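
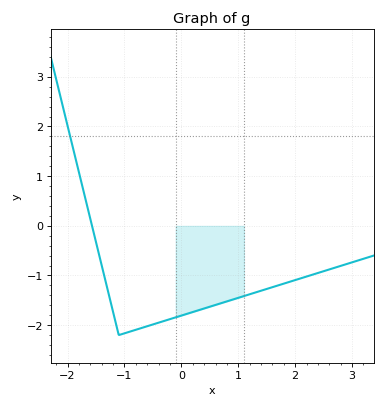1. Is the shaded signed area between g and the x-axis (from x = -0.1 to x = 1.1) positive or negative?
negative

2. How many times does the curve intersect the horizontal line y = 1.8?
1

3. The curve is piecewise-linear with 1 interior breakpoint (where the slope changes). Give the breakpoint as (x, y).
(-1.1, -2.2)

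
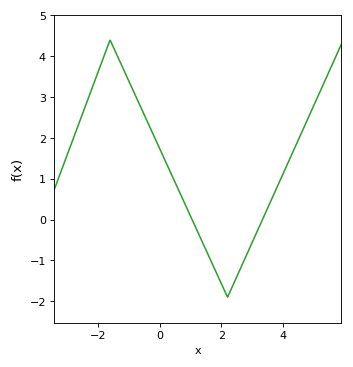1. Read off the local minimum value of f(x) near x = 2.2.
-1.9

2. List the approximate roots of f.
1.05, 3.33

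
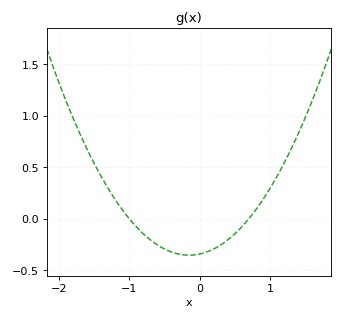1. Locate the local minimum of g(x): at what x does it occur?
-0.15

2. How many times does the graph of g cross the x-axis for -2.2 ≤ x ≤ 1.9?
2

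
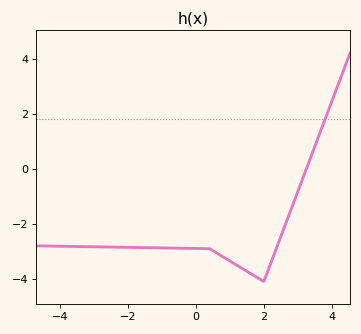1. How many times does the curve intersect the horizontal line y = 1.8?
1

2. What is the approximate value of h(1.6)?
-3.8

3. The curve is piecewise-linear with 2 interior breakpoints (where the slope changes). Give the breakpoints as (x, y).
(0.4, -2.9); (2, -4.1)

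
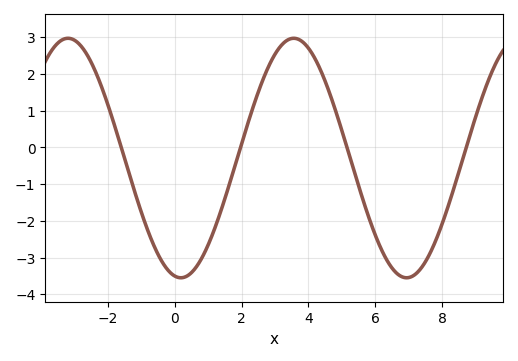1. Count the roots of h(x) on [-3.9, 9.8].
4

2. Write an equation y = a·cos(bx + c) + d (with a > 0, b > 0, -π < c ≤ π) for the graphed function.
y = 3.26cos(0.93x + 3) - 0.29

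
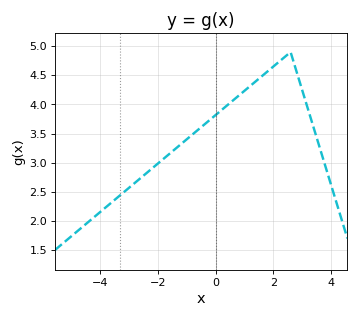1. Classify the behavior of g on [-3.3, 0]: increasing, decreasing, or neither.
increasing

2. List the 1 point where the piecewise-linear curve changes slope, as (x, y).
(2.6, 4.9)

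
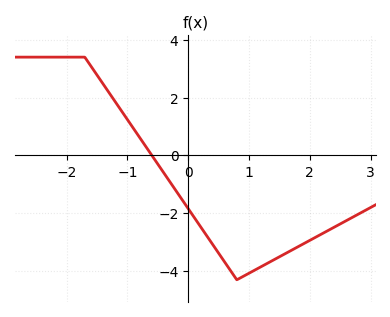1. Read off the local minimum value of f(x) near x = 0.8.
-4.2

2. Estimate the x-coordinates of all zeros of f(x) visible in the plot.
-0.6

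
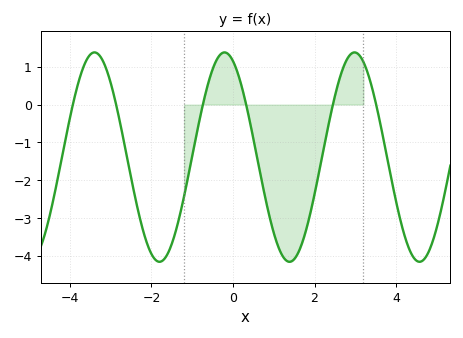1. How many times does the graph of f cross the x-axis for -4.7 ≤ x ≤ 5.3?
6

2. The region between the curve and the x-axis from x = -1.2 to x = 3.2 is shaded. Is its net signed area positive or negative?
negative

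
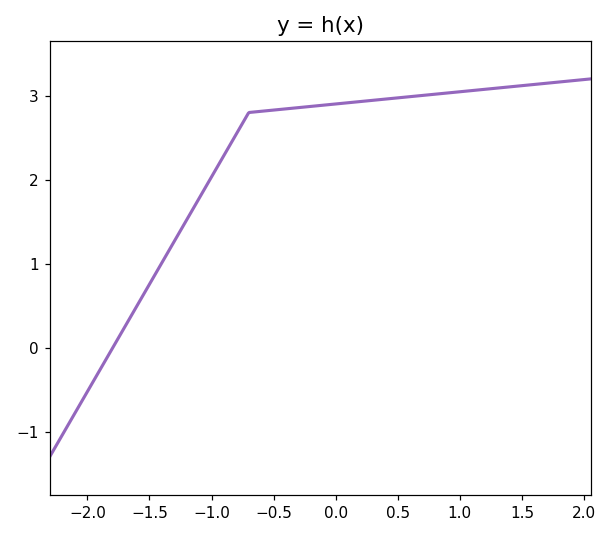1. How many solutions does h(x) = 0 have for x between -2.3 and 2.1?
1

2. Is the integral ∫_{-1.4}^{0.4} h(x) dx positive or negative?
positive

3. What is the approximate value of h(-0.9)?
2.3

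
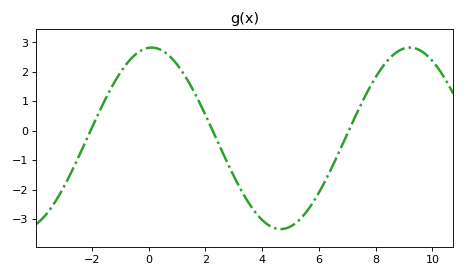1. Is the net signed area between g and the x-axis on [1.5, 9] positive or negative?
negative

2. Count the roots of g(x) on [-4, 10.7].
3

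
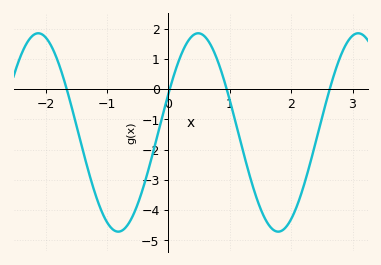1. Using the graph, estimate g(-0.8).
-4.7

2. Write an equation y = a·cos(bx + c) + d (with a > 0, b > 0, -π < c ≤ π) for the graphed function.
y = 3.28cos(2.4x - 1.2) - 1.43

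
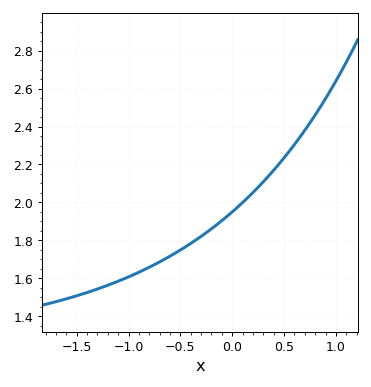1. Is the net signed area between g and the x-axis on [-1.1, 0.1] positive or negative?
positive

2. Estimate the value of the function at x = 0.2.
2.05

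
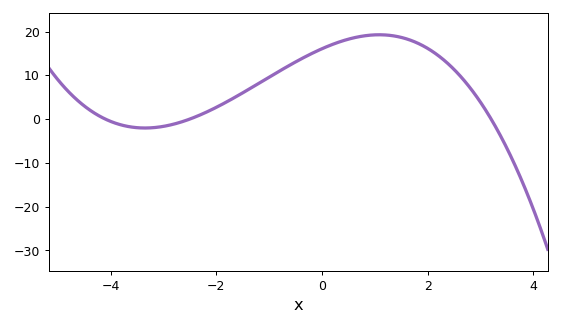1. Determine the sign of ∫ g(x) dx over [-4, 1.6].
positive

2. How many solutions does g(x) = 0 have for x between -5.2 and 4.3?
3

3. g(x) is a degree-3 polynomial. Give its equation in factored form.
y = -0.49(x + 4.1)(x + 2.5)(x - 3.2)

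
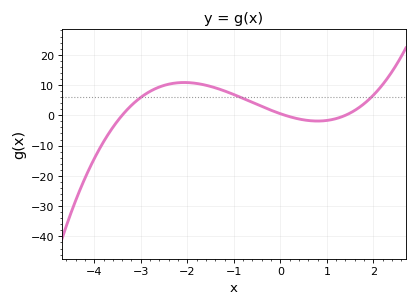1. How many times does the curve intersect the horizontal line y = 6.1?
3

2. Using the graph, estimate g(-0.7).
4.9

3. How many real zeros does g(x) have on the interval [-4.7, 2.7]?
3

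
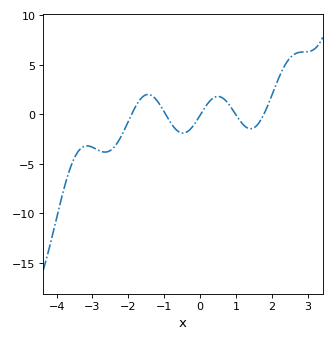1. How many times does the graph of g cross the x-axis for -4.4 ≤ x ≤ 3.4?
5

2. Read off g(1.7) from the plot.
-0.529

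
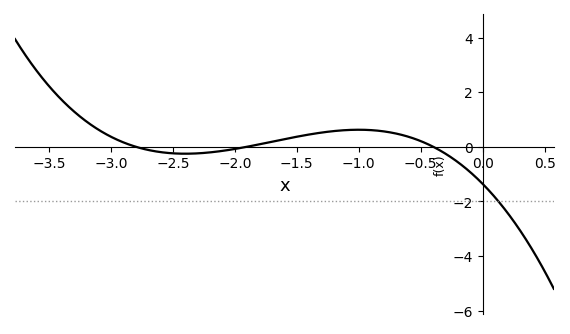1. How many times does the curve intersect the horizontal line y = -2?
1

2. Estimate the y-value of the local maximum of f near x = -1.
0.6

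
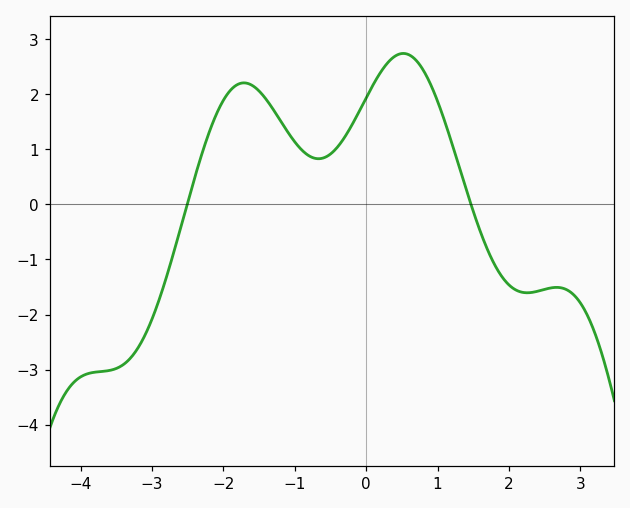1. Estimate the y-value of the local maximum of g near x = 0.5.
2.7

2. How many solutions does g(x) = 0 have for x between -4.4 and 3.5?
2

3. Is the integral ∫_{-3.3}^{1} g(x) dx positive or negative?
positive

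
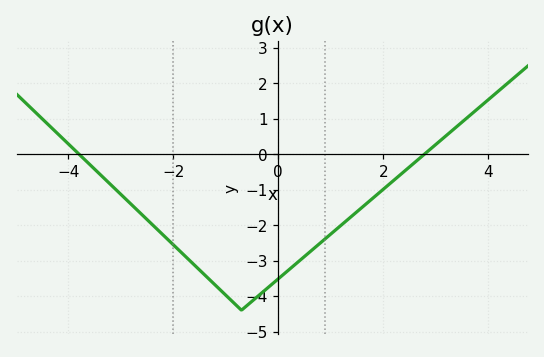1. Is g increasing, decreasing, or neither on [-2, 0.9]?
neither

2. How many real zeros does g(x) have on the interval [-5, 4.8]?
2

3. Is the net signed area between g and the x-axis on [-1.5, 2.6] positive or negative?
negative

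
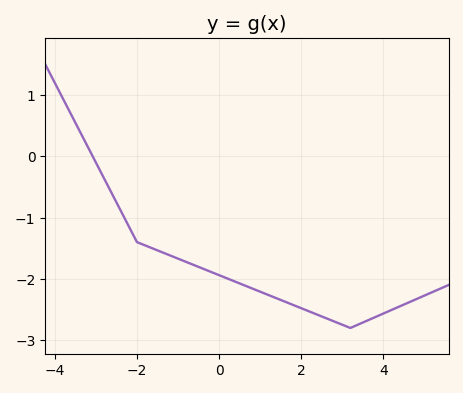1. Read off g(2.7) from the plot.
-2.67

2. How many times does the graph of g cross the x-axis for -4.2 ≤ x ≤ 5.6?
1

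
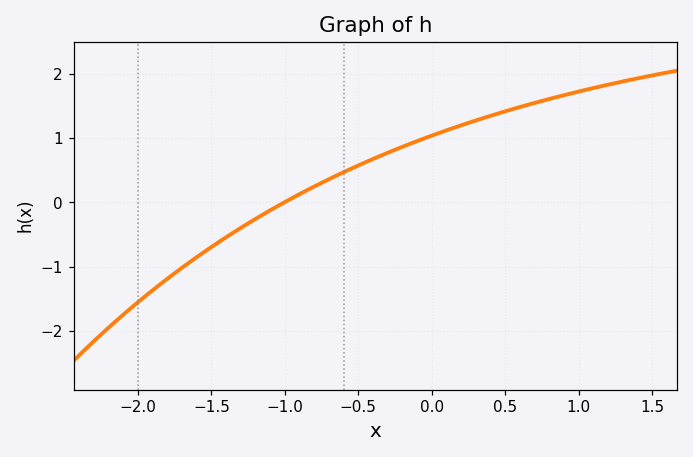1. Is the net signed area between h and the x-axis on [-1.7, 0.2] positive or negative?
positive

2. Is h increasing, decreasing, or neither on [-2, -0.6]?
increasing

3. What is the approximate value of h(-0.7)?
0.362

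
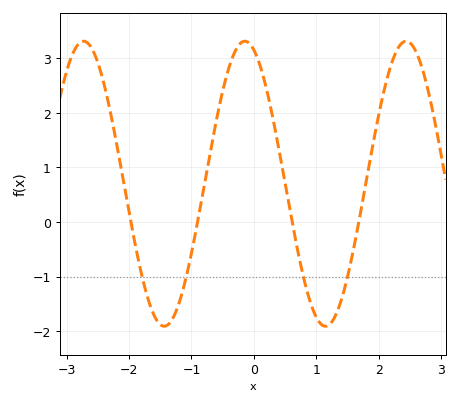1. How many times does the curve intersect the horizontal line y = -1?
4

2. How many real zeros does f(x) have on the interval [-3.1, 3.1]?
4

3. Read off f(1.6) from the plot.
-0.489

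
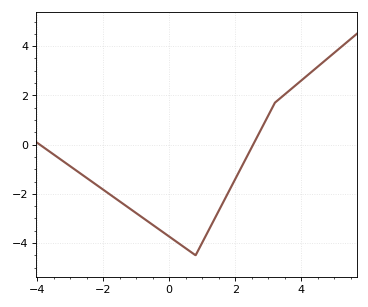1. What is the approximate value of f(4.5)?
3.2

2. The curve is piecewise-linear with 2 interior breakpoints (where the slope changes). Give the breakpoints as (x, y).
(0.8, -4.5); (3.2, 1.7)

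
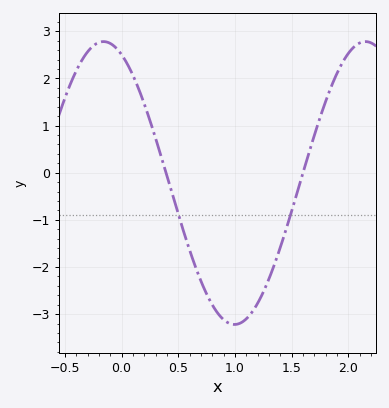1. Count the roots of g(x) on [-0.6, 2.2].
2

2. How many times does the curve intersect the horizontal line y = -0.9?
2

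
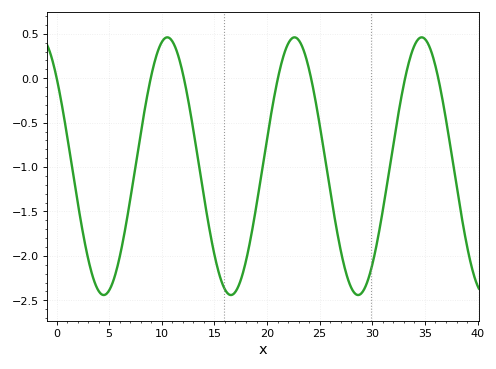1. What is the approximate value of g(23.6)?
0.25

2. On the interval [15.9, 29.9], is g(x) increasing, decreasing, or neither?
neither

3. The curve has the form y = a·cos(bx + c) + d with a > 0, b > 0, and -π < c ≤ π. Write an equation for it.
y = 1.45cos(0.52x + 0.81) - 0.99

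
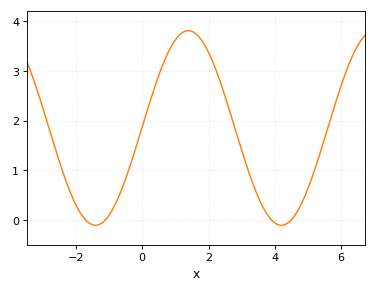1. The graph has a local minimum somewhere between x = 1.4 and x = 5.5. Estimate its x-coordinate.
4.2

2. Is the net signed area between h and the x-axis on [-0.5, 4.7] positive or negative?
positive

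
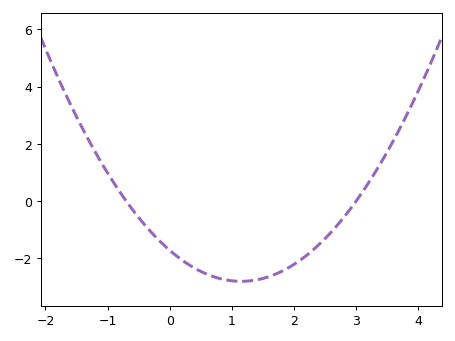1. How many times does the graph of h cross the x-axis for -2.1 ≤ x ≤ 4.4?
2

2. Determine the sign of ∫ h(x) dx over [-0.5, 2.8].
negative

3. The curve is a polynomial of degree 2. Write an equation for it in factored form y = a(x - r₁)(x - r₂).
y = 0.82(x + 0.7)(x - 3)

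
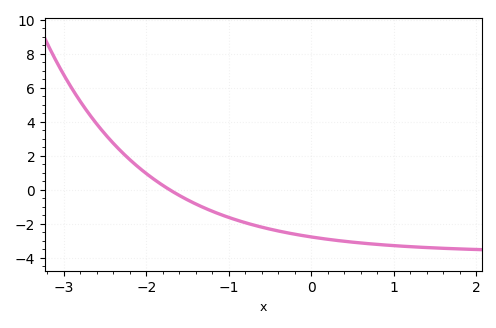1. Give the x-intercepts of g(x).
-1.72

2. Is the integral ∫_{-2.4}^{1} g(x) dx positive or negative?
negative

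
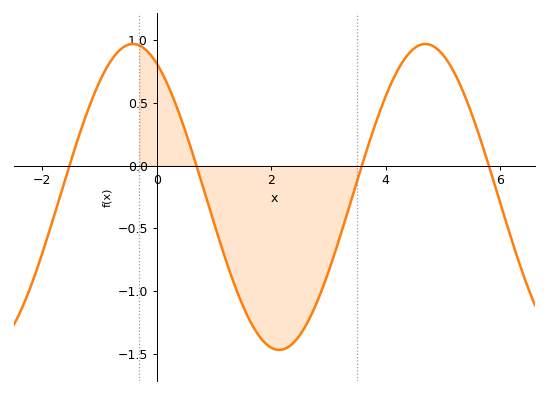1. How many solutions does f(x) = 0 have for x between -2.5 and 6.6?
4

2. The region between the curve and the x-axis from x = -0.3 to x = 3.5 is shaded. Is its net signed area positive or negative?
negative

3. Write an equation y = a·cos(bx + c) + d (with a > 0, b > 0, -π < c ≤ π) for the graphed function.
y = 1.22cos(1.23x + 0.51) - 0.25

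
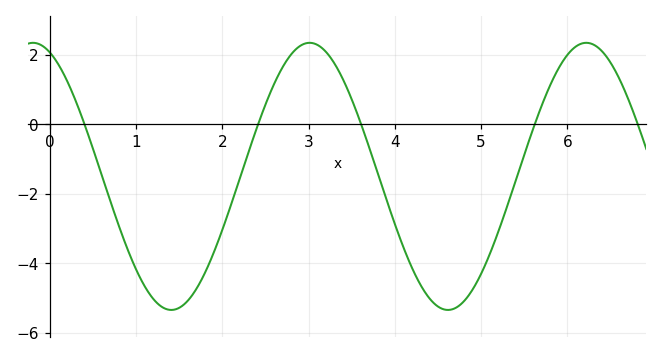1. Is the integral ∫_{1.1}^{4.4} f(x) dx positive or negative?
negative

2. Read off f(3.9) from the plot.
-2.15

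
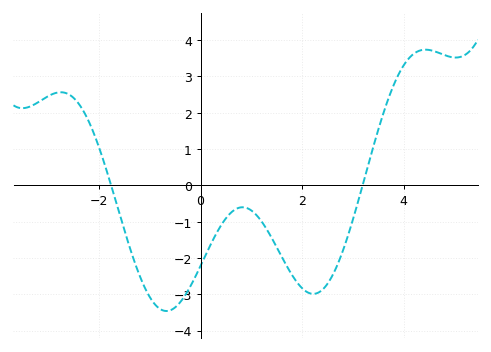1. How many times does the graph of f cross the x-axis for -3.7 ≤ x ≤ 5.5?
2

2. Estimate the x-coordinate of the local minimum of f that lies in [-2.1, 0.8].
-0.671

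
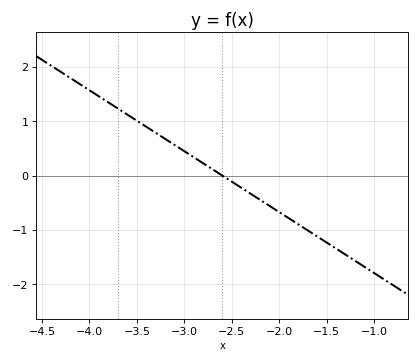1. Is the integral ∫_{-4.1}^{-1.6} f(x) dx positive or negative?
positive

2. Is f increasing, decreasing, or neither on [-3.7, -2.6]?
decreasing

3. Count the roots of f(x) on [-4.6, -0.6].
1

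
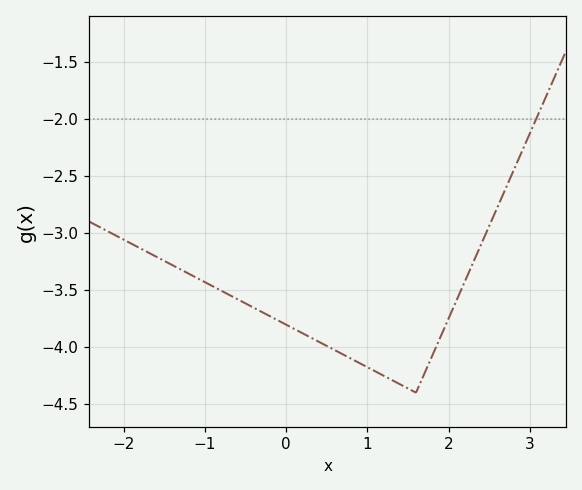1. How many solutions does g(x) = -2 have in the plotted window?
1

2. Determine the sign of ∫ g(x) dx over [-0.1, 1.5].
negative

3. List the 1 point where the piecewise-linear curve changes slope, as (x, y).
(1.6, -4.4)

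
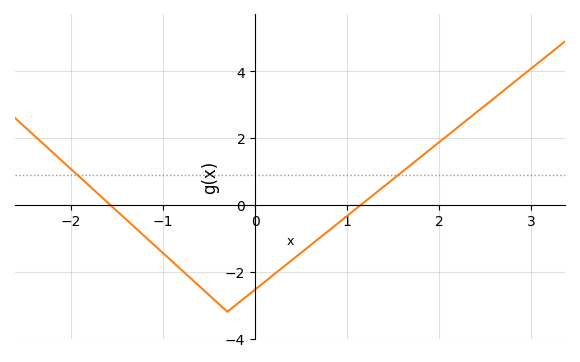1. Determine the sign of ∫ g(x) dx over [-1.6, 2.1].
negative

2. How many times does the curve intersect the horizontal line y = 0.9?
2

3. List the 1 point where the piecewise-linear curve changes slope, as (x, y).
(-0.3, -3.2)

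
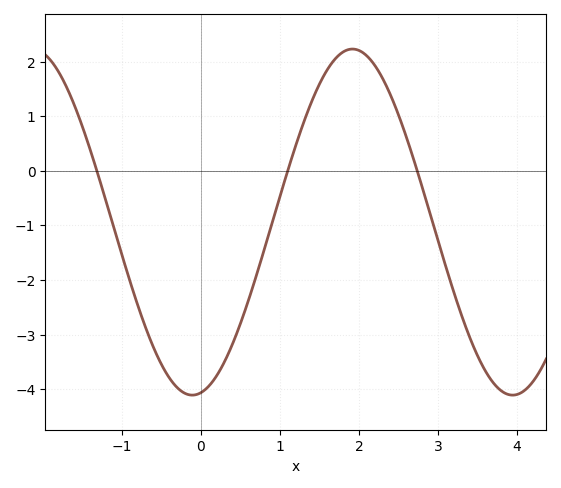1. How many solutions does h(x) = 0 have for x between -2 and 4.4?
3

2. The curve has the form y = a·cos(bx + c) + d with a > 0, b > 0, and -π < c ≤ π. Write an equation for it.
y = 3.17cos(1.55x - 2.97) - 0.94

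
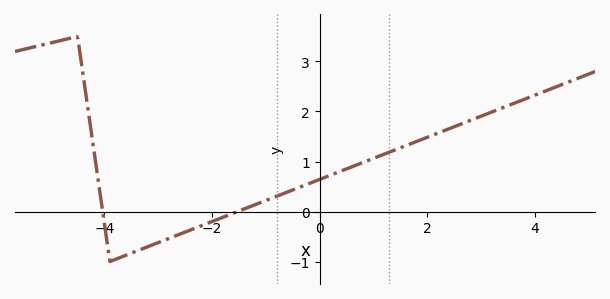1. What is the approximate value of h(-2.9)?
-0.6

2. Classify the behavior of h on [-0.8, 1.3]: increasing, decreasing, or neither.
increasing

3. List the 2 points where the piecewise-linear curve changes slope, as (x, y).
(-4.5, 3.5); (-3.9, -1)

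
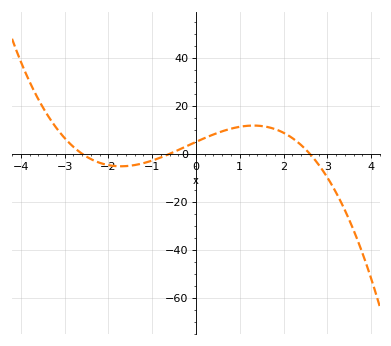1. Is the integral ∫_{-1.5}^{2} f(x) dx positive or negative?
positive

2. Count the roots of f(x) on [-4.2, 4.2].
3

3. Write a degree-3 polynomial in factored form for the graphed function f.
y = -1.22(x + 2.6)(x + 0.6)(x - 2.6)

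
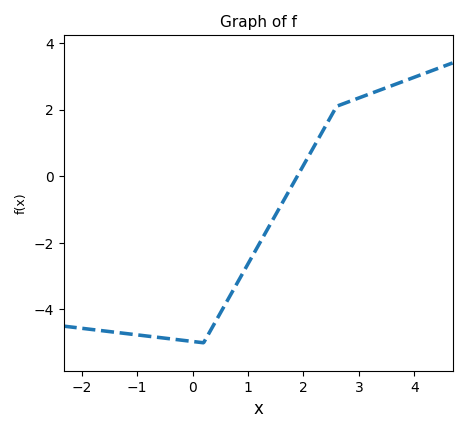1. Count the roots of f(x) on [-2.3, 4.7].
1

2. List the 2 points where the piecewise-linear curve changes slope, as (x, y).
(0.2, -5); (2.6, 2.1)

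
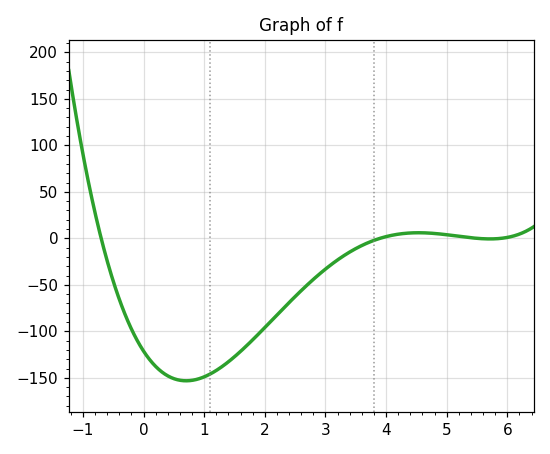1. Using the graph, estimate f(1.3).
-140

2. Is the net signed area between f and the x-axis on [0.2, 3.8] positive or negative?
negative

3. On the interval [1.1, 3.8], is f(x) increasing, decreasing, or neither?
increasing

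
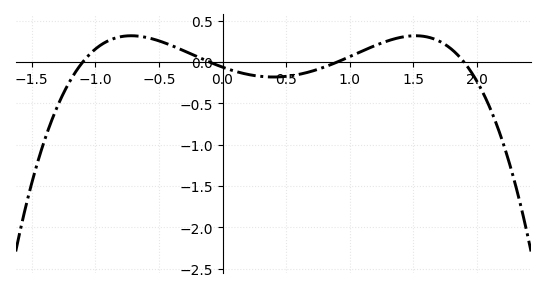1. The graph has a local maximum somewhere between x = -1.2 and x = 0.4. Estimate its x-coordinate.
-0.7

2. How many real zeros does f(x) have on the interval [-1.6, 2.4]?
4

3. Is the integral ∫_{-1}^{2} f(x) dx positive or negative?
positive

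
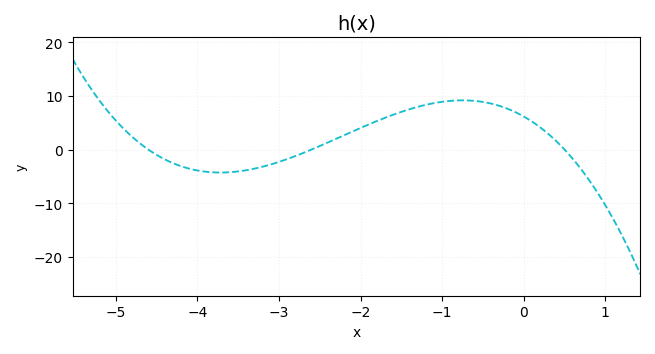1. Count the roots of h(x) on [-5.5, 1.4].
3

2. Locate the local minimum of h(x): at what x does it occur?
-3.72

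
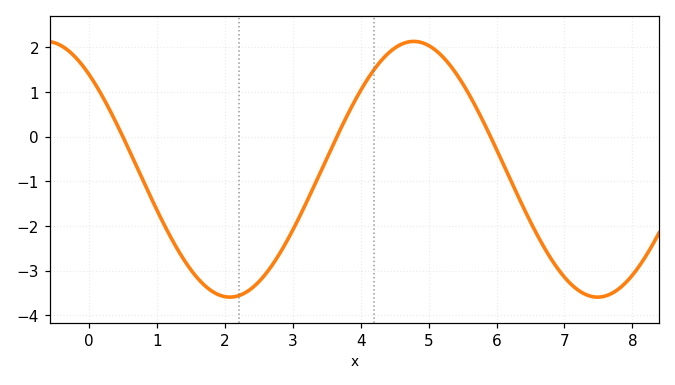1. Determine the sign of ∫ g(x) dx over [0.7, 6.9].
negative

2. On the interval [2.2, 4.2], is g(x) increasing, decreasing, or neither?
increasing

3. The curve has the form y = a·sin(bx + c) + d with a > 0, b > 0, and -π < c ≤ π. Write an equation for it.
y = 2.86sin(1.16x + 2.31) - 0.73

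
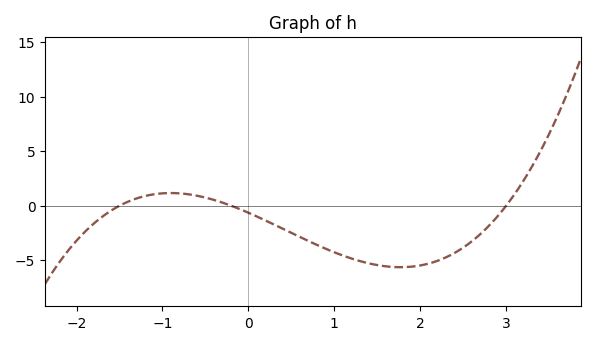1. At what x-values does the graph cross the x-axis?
-1.5, -0.2, 3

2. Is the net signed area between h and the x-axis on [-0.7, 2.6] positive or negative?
negative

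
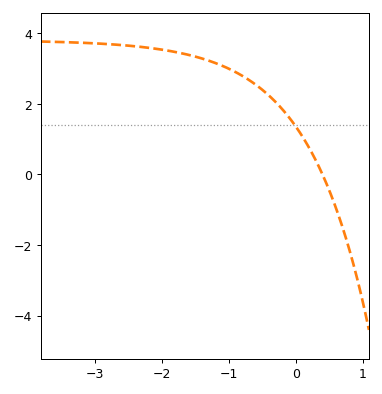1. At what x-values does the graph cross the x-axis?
0.4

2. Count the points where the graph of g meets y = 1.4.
1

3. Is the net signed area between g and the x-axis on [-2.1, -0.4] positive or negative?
positive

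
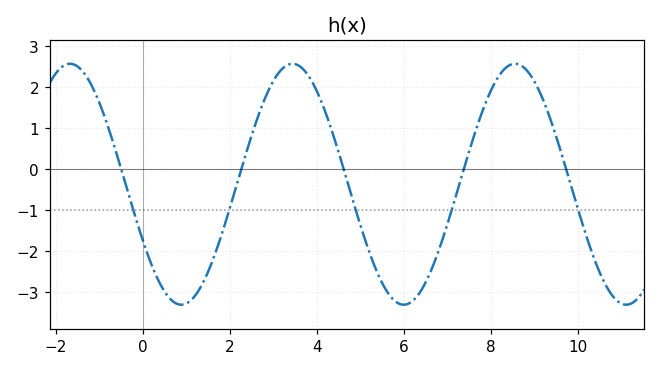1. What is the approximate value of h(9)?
2.1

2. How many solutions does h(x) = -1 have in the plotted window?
5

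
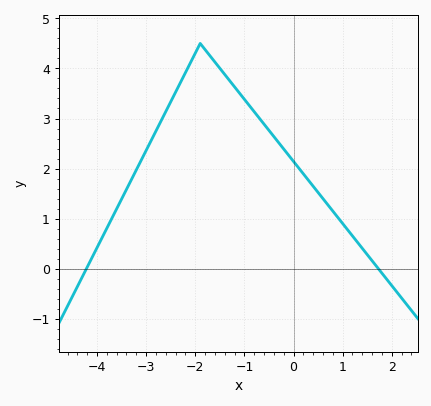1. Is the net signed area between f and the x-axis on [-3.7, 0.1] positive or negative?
positive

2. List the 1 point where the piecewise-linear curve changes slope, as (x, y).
(-1.9, 4.5)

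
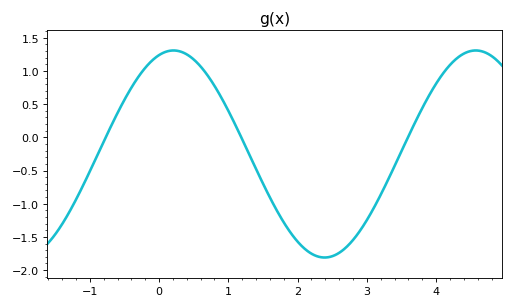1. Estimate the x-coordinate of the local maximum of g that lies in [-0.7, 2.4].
0.2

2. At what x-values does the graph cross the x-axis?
-0.8, 1.2, 3.6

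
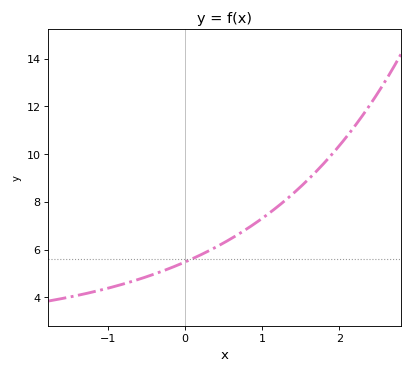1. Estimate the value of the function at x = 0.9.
7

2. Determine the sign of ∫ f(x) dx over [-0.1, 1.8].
positive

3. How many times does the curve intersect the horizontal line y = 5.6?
1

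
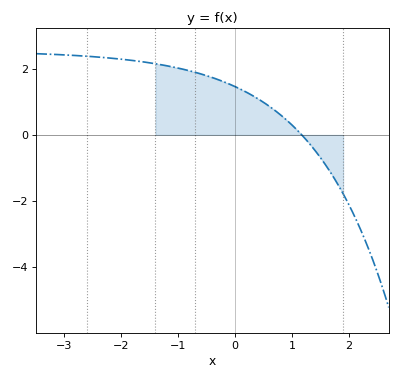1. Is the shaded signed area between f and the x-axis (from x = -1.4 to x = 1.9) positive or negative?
positive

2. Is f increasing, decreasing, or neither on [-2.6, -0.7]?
decreasing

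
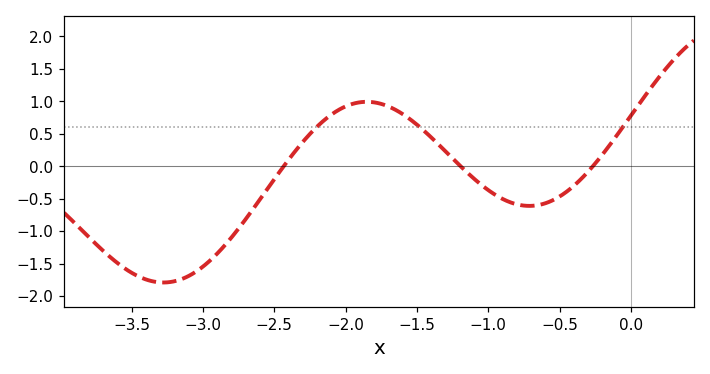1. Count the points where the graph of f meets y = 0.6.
3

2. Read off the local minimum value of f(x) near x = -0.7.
-0.609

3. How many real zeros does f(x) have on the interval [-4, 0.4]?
3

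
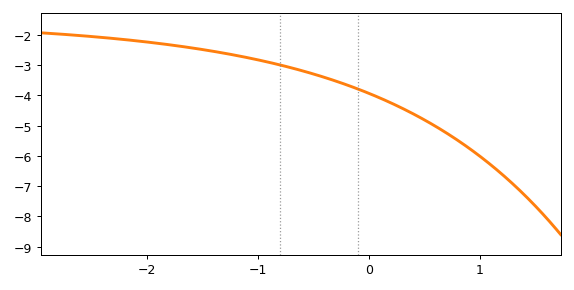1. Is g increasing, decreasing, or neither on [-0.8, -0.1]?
decreasing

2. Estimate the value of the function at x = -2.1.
-2.2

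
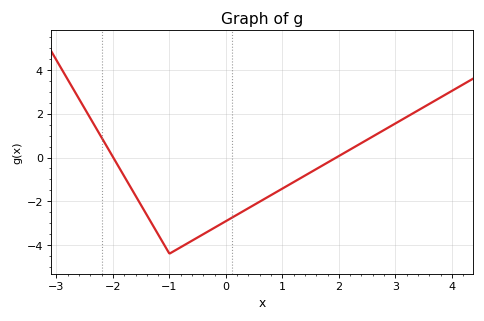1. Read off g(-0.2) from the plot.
-3.2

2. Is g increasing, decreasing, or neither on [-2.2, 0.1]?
neither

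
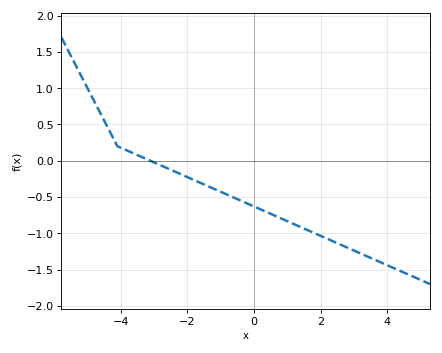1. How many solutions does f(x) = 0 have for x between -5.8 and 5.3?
1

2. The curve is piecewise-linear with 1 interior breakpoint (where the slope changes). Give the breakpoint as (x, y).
(-4.1, 0.2)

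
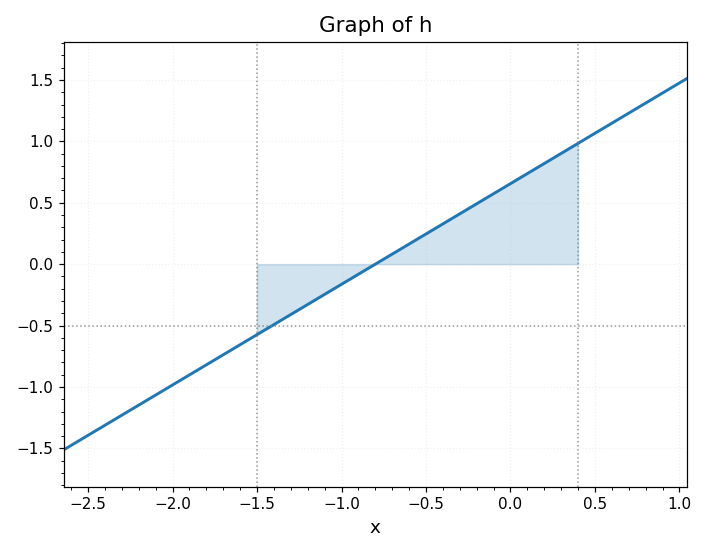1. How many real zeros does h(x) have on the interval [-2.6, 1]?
1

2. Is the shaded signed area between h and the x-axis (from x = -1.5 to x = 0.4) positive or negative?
positive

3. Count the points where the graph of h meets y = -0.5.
1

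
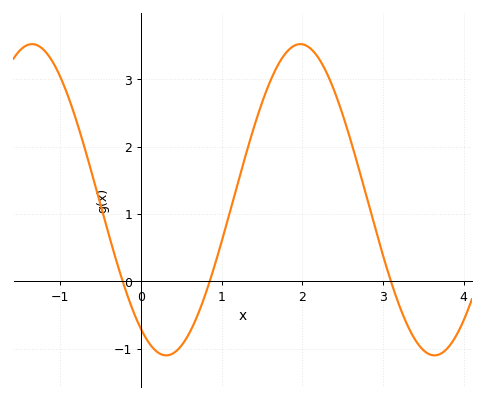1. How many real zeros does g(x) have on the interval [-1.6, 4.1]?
3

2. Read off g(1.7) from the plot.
3.2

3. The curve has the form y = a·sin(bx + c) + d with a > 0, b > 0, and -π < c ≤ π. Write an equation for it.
y = 2.31sin(1.9x - 2.2) + 1.21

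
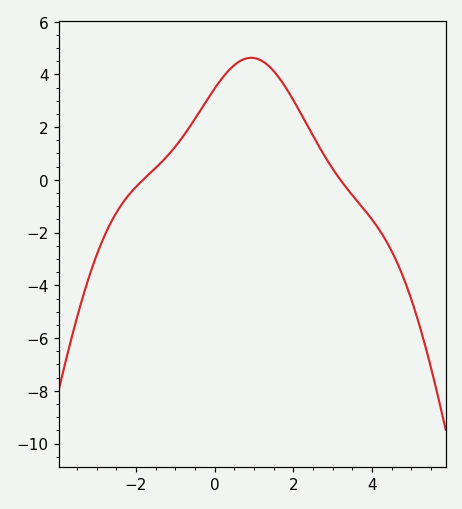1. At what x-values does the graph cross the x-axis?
-1.8, 3.2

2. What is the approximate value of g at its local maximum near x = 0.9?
4.6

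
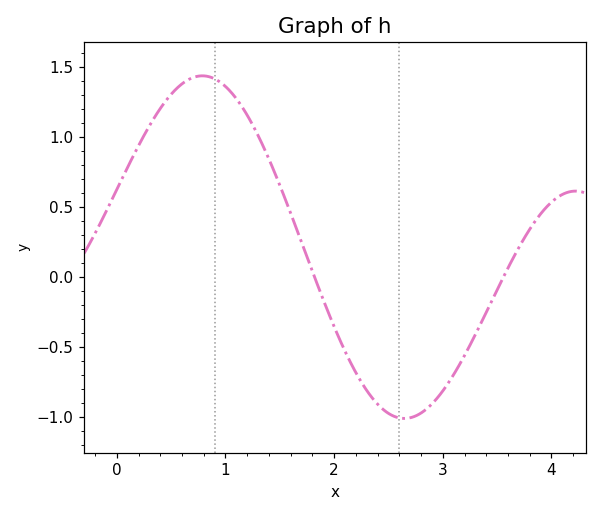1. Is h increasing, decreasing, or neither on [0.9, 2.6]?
decreasing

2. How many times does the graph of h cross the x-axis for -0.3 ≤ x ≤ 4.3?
2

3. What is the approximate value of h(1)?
1.36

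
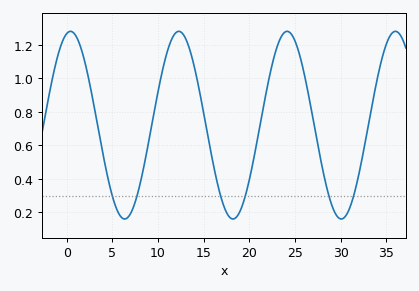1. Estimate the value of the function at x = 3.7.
0.62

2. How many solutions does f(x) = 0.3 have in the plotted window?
6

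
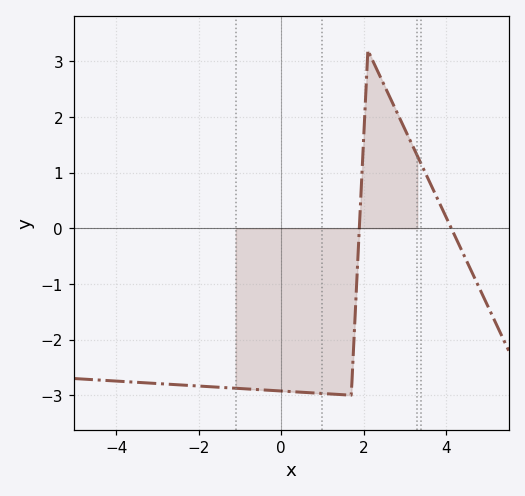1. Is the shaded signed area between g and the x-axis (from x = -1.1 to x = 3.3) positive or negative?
negative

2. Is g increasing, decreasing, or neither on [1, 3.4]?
neither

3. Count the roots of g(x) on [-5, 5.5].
2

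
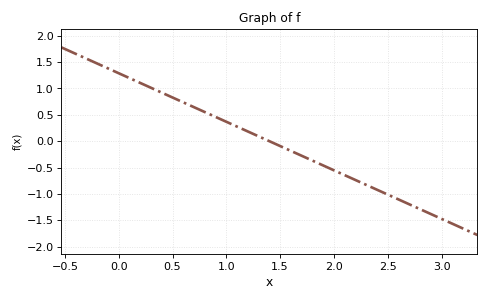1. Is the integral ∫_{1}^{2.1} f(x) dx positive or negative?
negative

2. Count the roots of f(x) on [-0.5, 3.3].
1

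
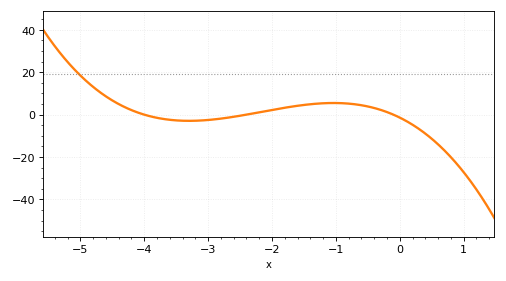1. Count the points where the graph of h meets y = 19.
1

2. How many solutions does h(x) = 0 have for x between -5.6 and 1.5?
3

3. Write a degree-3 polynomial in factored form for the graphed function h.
y = -1.45(x + 4)(x + 2.4)(x + 0.1)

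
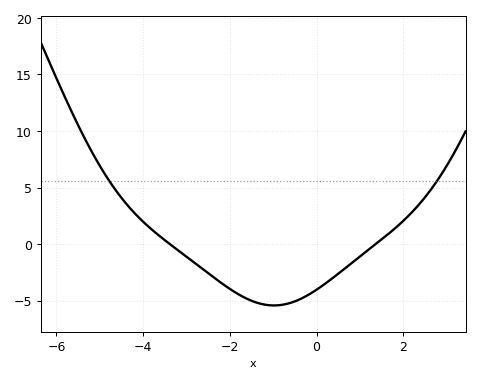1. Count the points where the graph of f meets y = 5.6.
2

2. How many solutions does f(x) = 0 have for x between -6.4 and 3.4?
2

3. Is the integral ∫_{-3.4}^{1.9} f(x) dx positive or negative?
negative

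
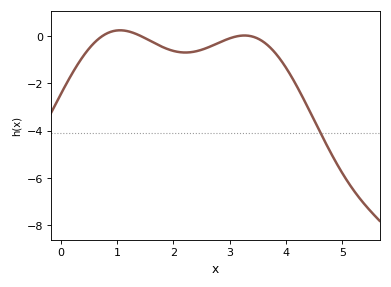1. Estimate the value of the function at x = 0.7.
-0.068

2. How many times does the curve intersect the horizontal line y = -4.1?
1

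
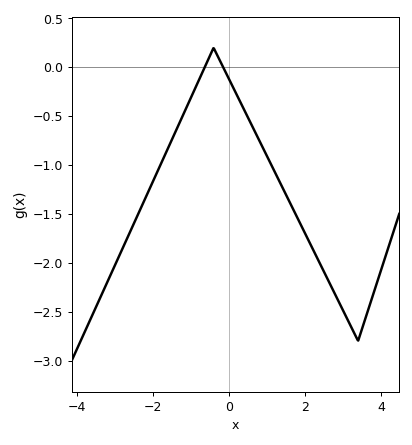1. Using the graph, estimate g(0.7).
-0.668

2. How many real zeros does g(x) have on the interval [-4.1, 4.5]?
2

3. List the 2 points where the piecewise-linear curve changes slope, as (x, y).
(-0.4, 0.2); (3.4, -2.8)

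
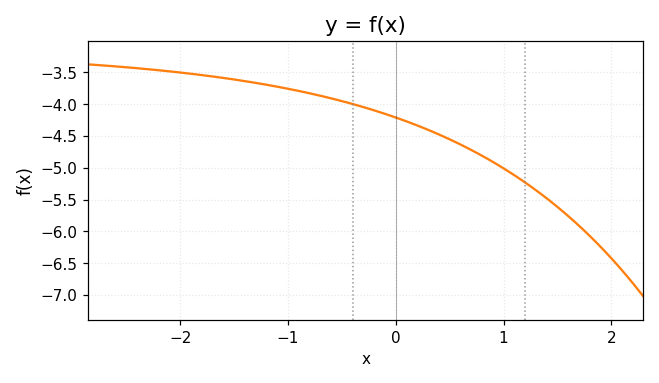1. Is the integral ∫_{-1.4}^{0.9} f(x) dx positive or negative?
negative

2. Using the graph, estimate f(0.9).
-4.9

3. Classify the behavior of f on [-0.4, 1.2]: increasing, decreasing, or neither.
decreasing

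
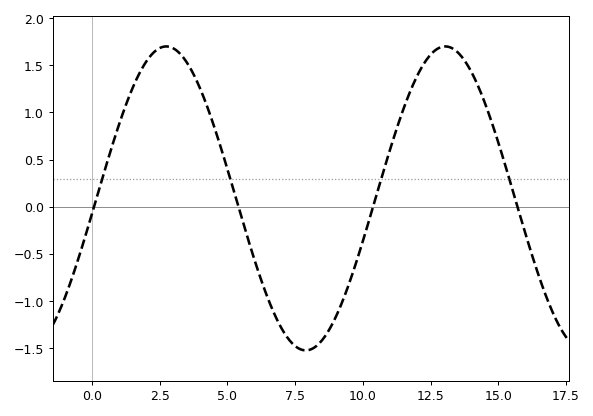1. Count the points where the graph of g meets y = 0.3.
4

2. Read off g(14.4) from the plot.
1.18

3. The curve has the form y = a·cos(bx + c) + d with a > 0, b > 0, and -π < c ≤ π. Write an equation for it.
y = 1.61cos(0.61x - 1.67) + 0.09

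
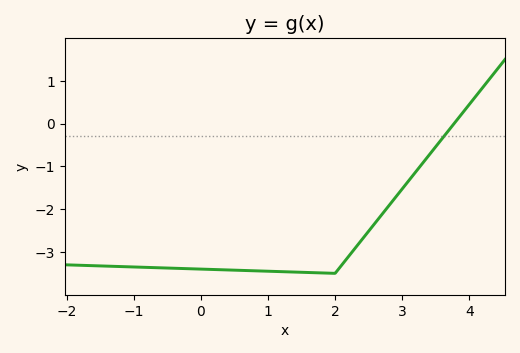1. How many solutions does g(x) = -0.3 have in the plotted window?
1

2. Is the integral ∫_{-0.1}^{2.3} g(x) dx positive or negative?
negative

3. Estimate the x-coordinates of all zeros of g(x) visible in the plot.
3.77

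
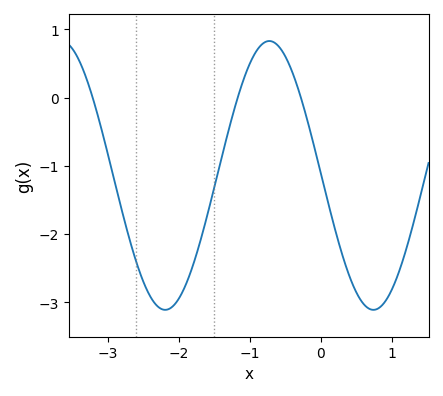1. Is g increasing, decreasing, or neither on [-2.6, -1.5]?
neither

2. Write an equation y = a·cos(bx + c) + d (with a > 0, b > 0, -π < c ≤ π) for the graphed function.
y = 1.97cos(2.1x + 1.6) - 1.14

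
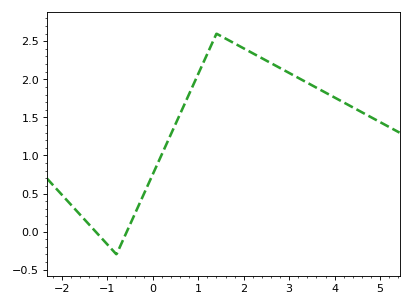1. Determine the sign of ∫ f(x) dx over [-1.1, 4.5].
positive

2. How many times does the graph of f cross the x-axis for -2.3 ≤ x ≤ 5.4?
2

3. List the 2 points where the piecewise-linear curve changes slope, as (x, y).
(-0.8, -0.3); (1.4, 2.6)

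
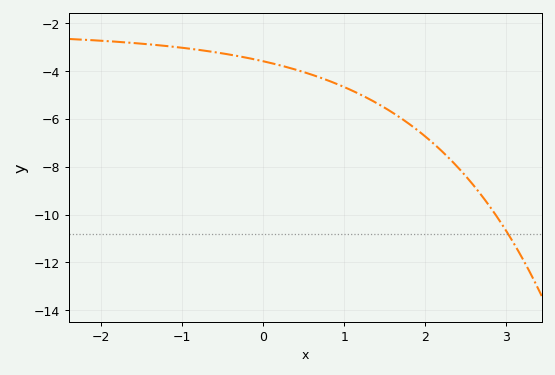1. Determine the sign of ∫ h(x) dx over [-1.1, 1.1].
negative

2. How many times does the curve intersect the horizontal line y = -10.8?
1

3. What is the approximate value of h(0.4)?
-4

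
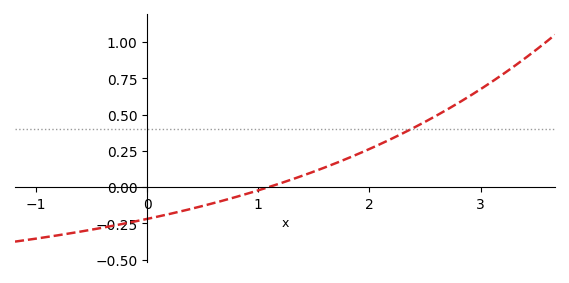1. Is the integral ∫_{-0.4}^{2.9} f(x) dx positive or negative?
positive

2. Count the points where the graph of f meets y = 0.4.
1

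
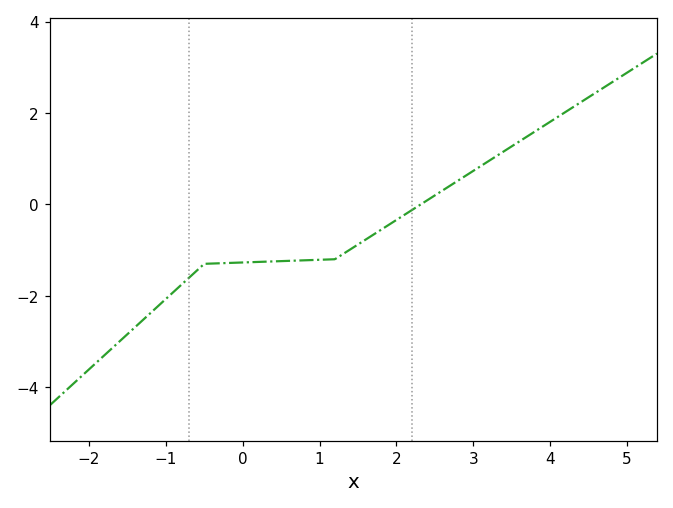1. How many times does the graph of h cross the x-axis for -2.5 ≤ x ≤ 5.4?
1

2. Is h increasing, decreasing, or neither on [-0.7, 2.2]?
increasing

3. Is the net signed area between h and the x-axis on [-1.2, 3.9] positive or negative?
negative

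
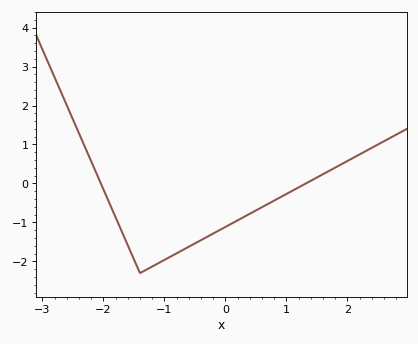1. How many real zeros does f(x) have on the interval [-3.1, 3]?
2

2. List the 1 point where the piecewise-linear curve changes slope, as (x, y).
(-1.4, -2.3)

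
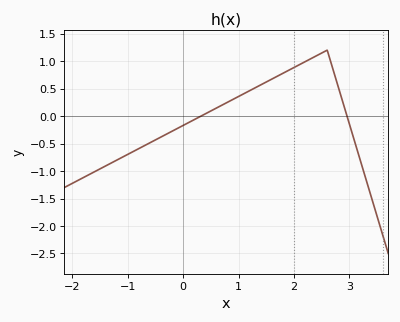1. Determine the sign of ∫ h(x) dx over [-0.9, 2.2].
positive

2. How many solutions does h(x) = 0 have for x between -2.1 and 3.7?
2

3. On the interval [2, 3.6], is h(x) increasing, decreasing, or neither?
neither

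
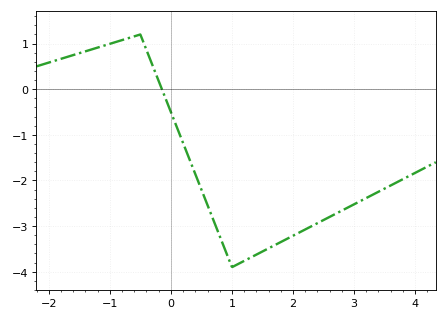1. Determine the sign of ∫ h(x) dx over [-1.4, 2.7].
negative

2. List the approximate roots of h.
-0.147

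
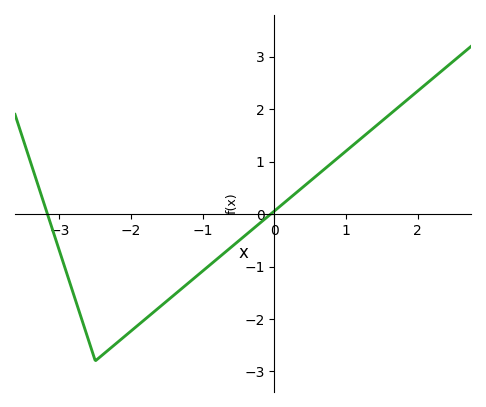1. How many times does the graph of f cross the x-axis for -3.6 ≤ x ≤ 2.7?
2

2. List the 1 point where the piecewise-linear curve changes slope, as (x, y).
(-2.5, -2.8)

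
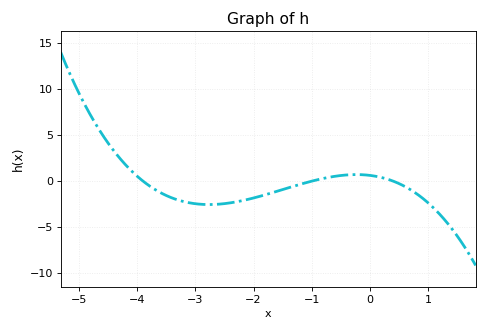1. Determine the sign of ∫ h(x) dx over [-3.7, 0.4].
negative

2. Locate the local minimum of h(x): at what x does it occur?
-2.8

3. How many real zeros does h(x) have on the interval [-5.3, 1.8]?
3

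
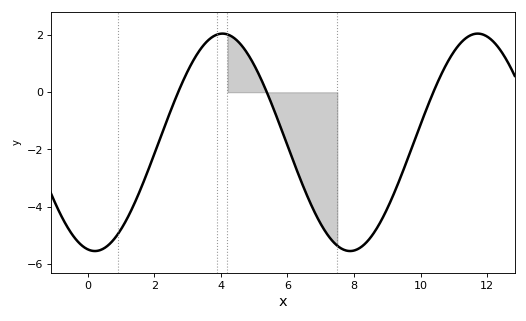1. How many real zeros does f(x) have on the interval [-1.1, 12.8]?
3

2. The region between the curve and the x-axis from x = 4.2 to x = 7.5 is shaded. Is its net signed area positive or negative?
negative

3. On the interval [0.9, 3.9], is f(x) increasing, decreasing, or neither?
increasing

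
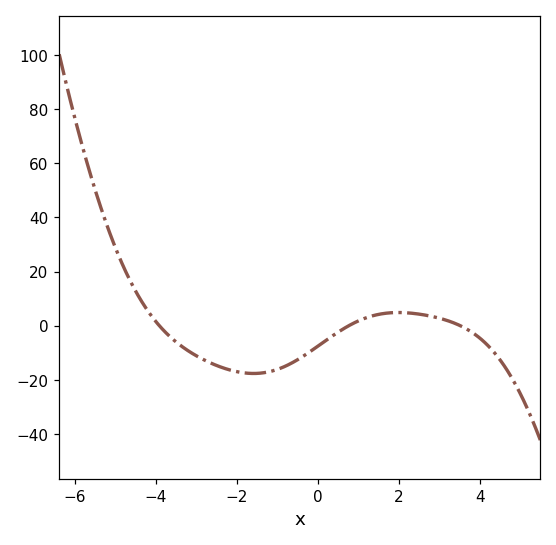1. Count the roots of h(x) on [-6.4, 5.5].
3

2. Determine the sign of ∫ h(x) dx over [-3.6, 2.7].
negative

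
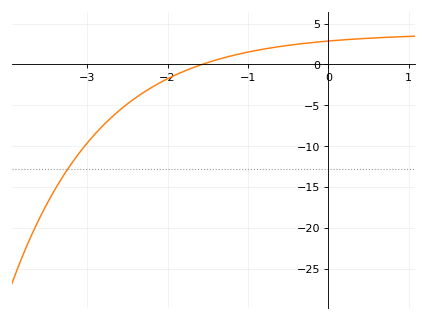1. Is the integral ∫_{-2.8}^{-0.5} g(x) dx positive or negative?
negative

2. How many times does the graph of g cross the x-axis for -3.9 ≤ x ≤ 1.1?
1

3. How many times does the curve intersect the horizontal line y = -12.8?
1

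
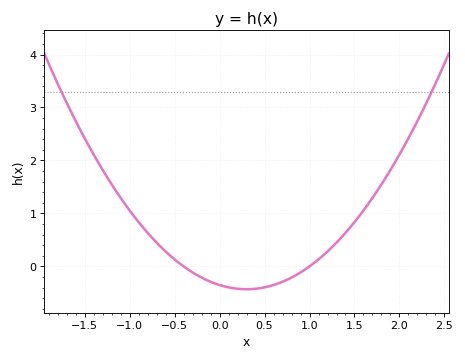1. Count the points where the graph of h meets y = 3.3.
2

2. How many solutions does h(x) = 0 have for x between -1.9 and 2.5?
2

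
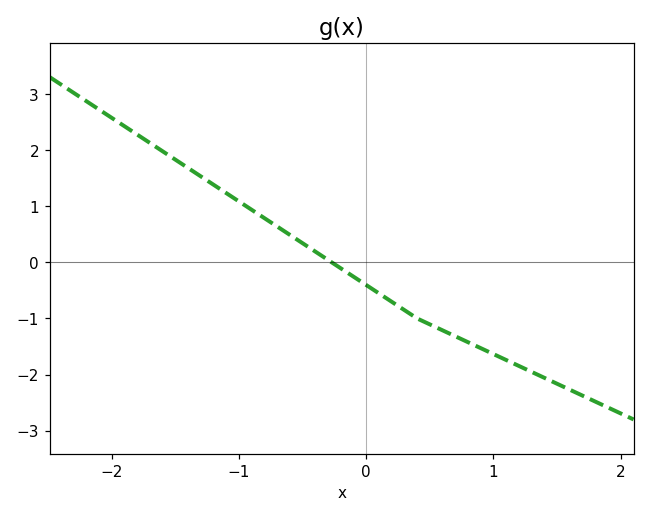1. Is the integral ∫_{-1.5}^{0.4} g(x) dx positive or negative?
positive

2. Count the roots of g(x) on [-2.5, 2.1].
1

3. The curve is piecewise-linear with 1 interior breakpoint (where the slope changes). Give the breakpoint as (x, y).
(0.4, -1)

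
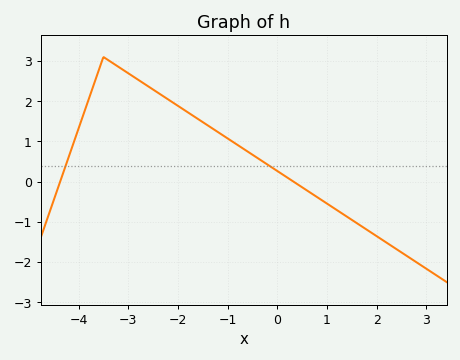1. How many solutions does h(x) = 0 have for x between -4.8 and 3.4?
2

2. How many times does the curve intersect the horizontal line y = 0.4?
2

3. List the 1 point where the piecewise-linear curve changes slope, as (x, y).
(-3.5, 3.1)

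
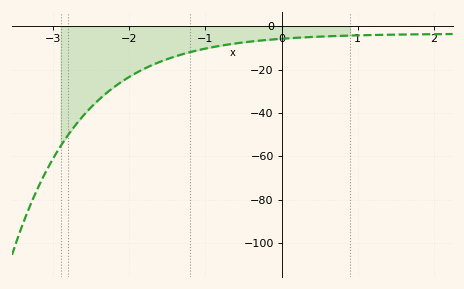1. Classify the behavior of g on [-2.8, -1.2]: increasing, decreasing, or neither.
increasing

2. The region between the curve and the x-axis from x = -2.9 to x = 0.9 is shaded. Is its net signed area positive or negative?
negative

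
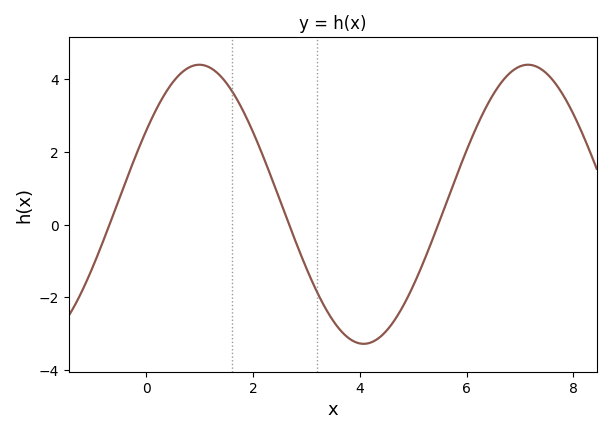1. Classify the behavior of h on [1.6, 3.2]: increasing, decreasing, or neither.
decreasing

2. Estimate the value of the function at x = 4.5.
-2.92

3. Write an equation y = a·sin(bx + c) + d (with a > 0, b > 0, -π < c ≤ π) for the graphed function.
y = 3.84sin(1.02x + 0.56) + 0.56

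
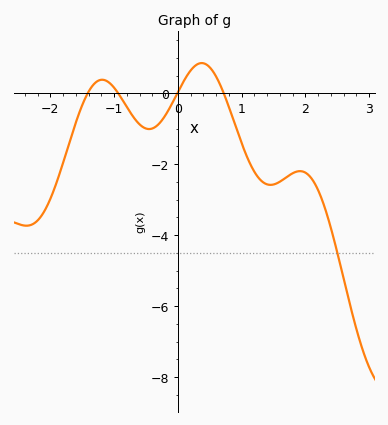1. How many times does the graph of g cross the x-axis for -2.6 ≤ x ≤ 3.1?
4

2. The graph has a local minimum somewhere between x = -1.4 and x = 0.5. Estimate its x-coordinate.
-0.452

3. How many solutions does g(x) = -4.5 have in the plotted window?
1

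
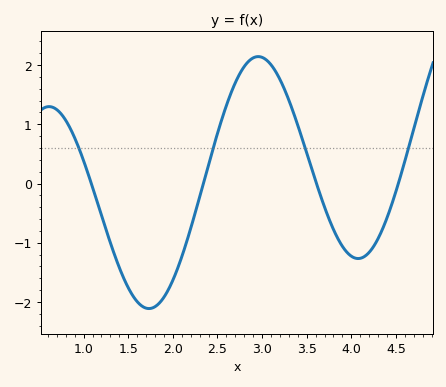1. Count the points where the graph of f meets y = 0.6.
4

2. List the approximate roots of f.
1.09, 2.34, 3.61, 4.53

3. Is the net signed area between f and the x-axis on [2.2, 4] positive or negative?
positive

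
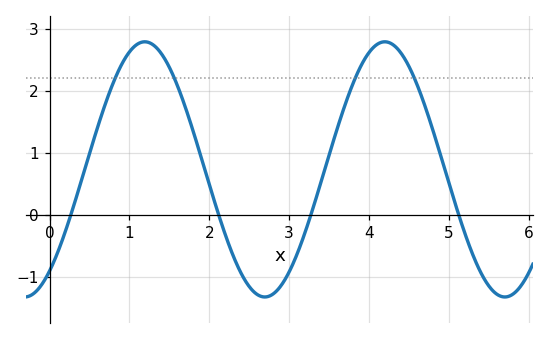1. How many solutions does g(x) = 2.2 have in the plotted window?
4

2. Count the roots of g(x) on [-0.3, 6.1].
4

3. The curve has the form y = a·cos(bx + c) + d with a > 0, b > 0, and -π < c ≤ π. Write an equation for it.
y = 2.06cos(2.1x - 2.5) + 0.73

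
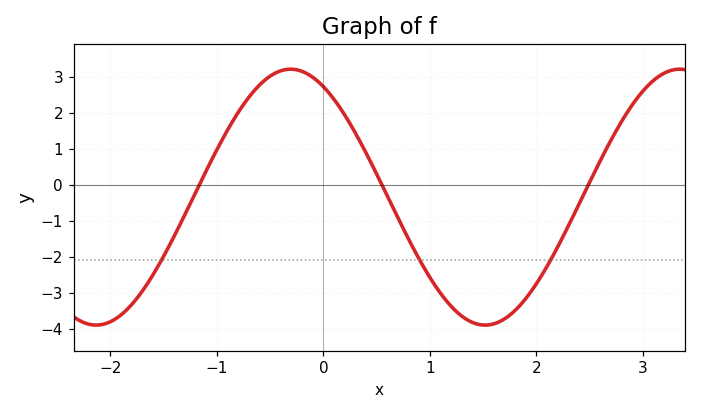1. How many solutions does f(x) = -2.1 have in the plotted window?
3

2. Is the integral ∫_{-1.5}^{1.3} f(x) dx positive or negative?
positive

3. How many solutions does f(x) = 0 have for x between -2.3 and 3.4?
3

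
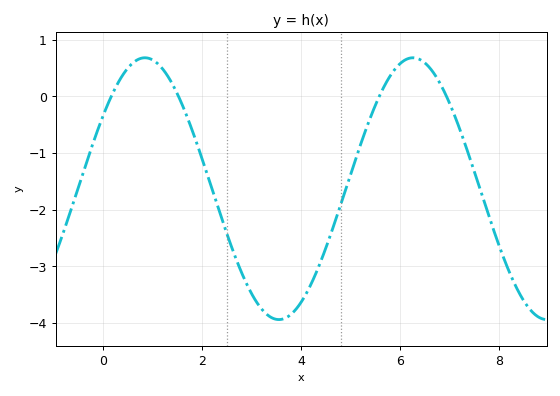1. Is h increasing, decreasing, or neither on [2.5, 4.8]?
neither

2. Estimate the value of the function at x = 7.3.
-0.802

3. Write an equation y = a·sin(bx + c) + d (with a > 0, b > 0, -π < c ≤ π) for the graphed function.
y = 2.31sin(1.16x + 0.59) - 1.63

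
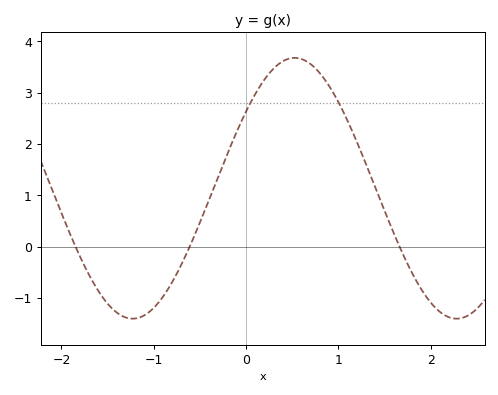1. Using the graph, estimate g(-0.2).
1.8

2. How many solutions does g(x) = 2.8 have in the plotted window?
2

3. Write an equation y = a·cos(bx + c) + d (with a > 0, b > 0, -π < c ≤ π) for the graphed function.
y = 2.54cos(1.8x - 0.94) + 1.14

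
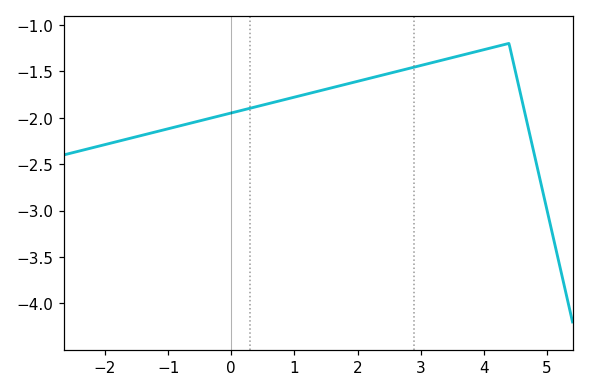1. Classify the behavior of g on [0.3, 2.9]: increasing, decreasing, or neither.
increasing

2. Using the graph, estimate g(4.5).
-1.5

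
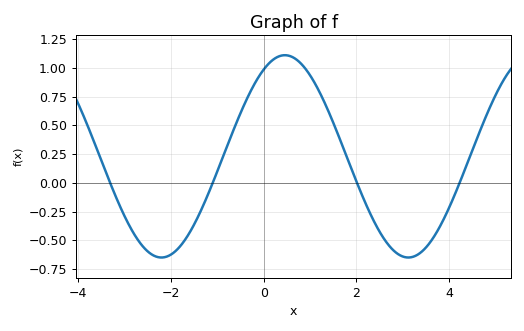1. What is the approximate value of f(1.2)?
0.8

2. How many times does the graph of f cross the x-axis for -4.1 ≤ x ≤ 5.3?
4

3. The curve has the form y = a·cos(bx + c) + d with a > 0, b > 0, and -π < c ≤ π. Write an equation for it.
y = 0.88cos(1.2x - 0.54) + 0.23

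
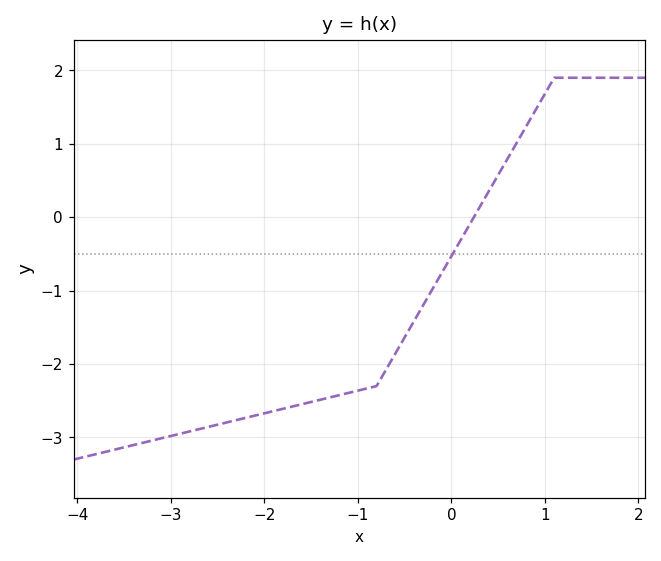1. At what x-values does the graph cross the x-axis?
0.24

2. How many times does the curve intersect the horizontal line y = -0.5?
1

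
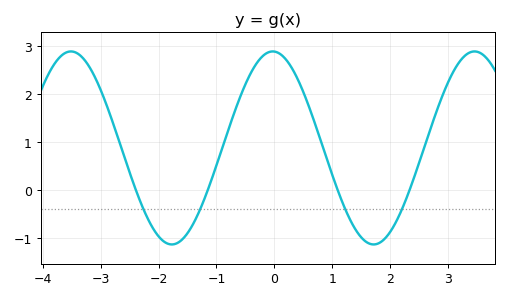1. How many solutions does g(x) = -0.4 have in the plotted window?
4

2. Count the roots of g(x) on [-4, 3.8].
4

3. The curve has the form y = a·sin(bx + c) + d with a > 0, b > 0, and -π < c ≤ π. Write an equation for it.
y = 2.01sin(1.8x + 1.62) + 0.88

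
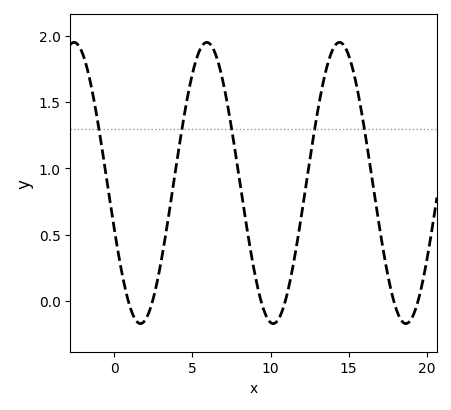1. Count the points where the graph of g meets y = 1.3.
5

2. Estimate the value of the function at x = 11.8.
0.5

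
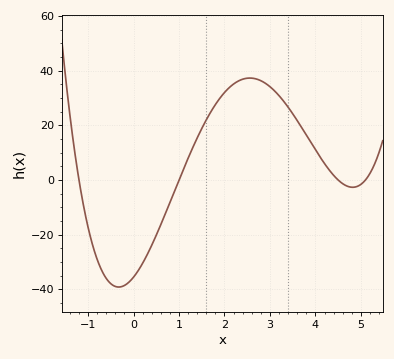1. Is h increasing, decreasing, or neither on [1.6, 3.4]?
neither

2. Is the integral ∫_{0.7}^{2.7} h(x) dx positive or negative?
positive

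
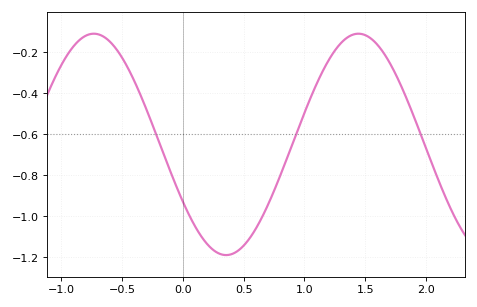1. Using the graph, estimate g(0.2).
-1.14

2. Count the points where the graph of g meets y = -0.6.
3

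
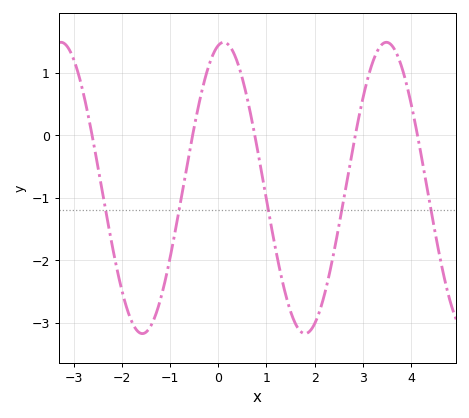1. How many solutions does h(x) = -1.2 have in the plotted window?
5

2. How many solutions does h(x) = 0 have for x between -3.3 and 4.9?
5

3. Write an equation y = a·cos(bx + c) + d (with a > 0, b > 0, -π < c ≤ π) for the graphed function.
y = 2.33cos(1.86x - 0.21) - 0.84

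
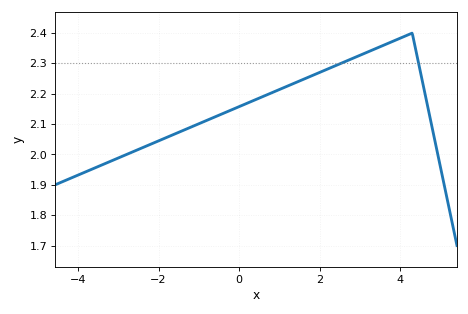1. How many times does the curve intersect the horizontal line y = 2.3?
2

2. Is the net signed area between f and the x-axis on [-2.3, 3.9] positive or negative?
positive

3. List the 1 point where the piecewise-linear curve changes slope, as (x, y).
(4.3, 2.4)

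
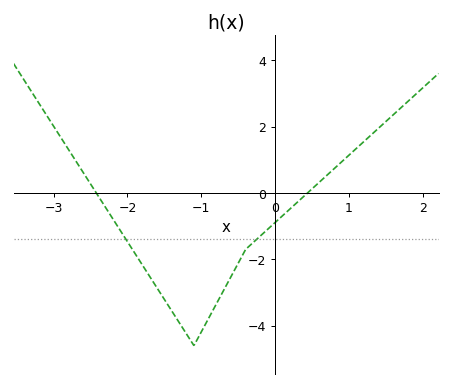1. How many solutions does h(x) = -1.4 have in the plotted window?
2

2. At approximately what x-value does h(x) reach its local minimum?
-1.1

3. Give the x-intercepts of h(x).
-2.42, 0.438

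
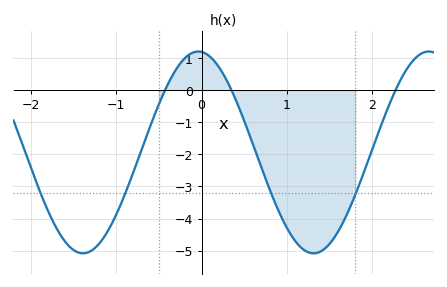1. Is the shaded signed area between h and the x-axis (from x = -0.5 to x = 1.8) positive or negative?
negative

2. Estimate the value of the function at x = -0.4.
0.1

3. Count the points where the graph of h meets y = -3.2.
4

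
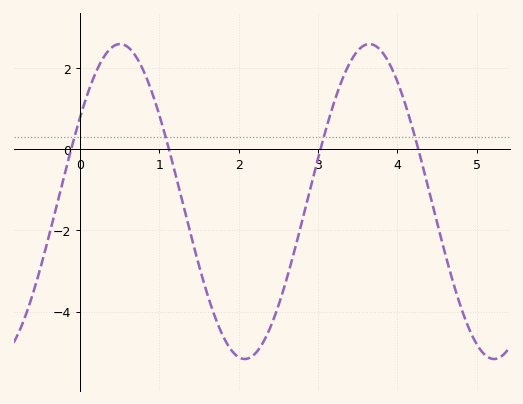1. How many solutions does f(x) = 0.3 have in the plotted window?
4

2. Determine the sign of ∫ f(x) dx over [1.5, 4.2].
negative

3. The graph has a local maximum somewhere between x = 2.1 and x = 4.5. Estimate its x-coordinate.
3.65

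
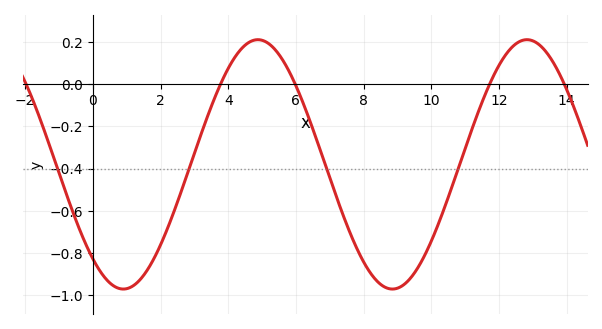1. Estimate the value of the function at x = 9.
-0.96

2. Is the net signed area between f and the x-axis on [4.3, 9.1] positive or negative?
negative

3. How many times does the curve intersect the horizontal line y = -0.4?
4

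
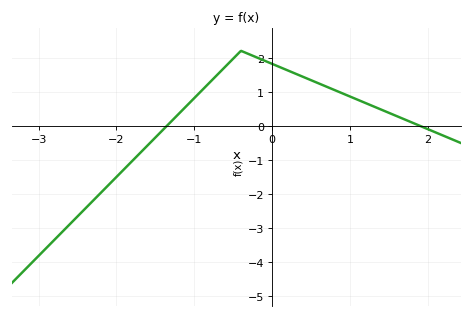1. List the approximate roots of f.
-1.4, 1.9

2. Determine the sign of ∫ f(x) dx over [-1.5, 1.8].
positive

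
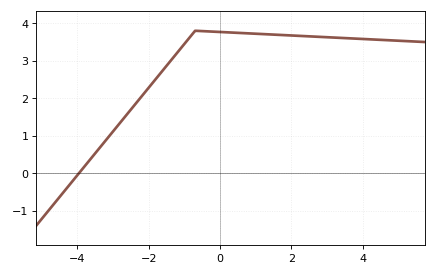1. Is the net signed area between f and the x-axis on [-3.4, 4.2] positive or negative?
positive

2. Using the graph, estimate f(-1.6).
2.75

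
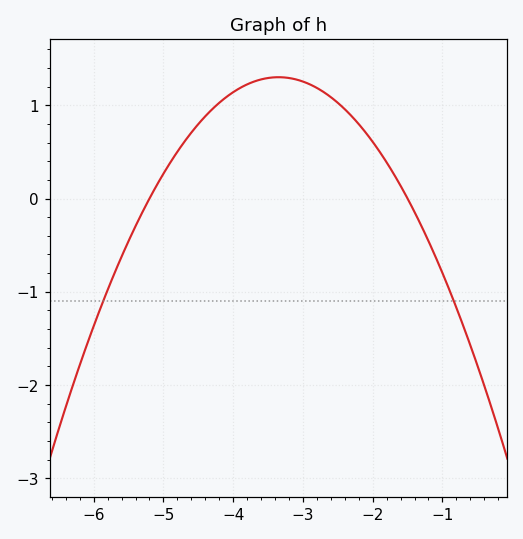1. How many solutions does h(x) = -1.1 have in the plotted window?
2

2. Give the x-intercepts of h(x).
-5.2, -1.5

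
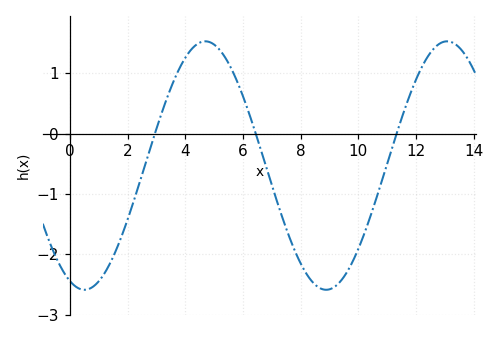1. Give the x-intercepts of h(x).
3, 6.4, 11.4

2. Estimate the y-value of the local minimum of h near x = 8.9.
-2.6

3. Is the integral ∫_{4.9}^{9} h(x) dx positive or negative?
negative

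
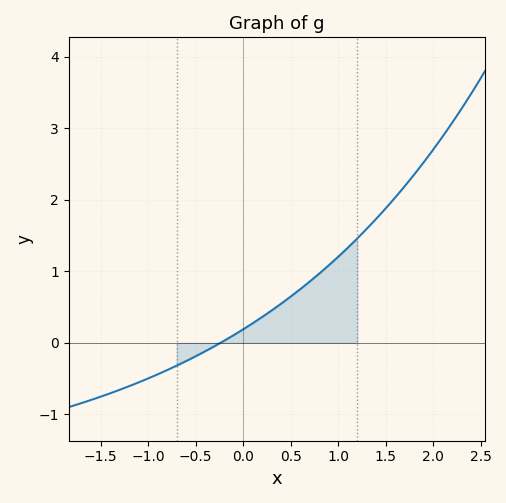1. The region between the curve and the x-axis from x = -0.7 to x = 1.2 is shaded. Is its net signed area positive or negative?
positive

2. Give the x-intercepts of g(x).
-0.2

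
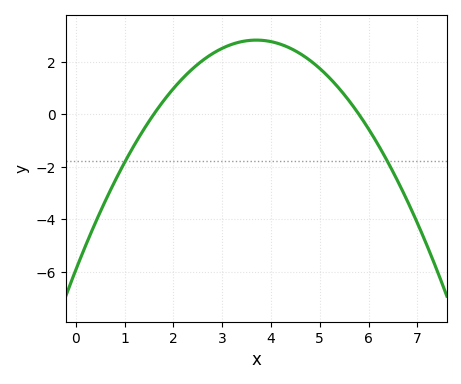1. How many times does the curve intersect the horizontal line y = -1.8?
2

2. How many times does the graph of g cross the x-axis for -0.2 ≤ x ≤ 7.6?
2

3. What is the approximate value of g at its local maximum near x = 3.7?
2.82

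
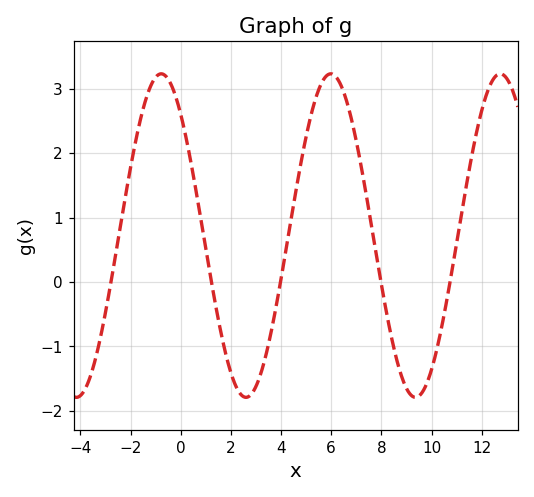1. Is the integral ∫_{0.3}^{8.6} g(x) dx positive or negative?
positive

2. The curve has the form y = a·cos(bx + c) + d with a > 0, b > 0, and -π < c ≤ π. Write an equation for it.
y = 2.51cos(0.93x + 0.72) + 0.72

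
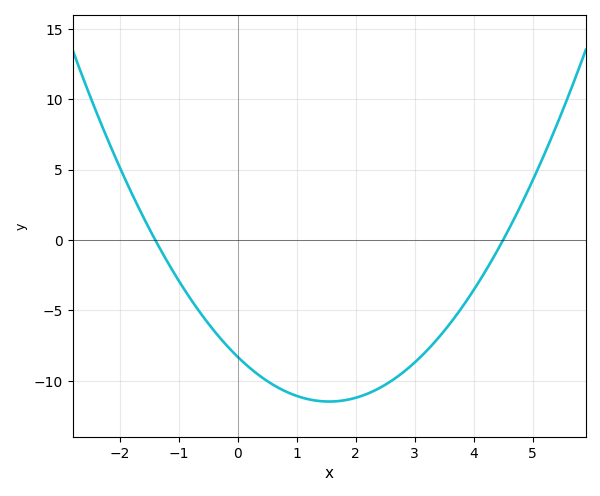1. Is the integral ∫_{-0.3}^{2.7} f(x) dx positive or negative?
negative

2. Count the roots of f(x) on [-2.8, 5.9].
2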